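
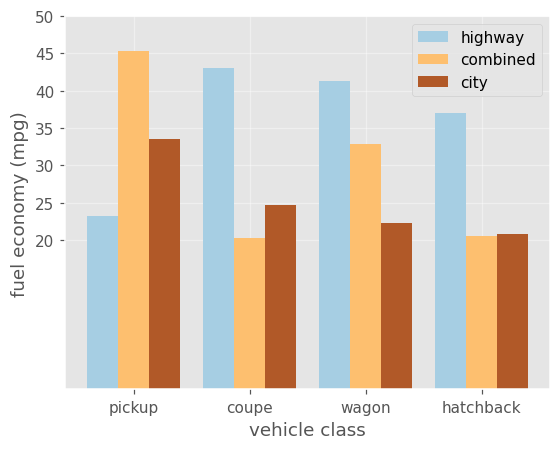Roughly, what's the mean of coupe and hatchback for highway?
≈ 40

(45 + 35) / 2 ≈ 40.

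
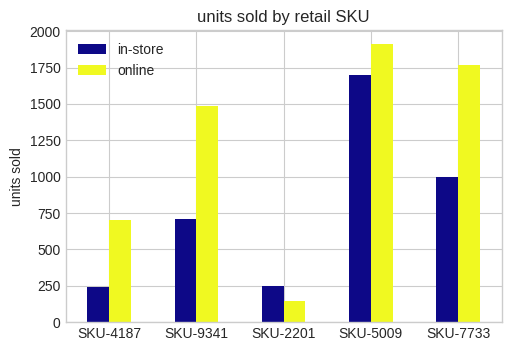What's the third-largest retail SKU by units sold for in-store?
Top 4 for in-store: SKU-5009 ≈ 1600, SKU-7733 ≈ 1000, SKU-9341 ≈ 800, SKU-2201 ≈ 200.

SKU-9341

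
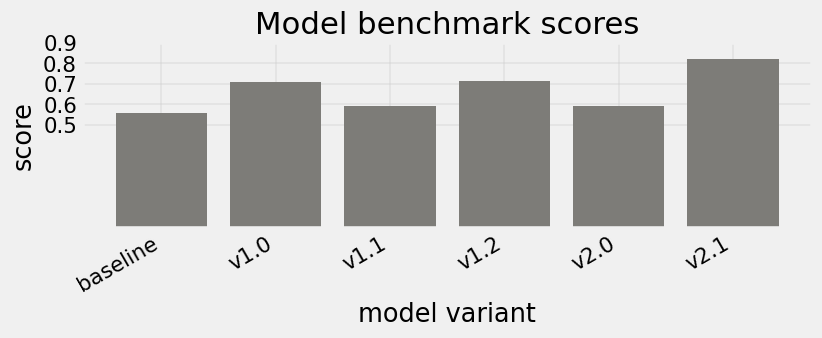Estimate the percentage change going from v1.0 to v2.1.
≈ +14.3%

v1.0 ≈ 0.7, v2.1 ≈ 0.8; (0.8 − 0.7) / 0.7 ≈ +14.3%.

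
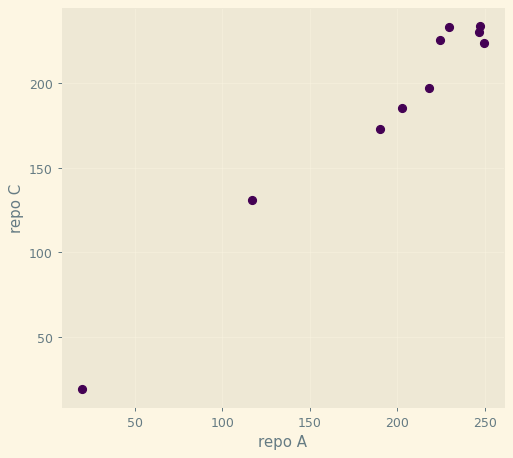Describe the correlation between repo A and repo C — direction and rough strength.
Points are positively correlated; strong (|r| ≈ 1.0).

positive, strong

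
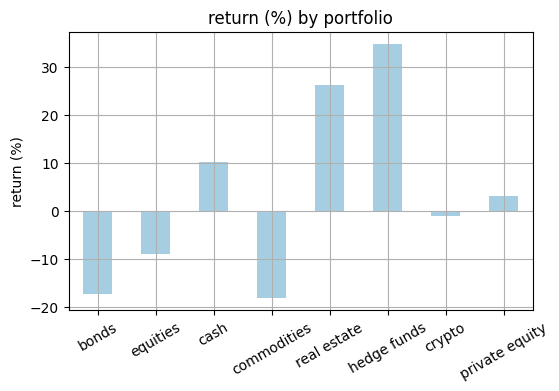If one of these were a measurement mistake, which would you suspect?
hedge funds

hedge funds ≈ 35; the rest sit between ≈ -20 and ≈ 25.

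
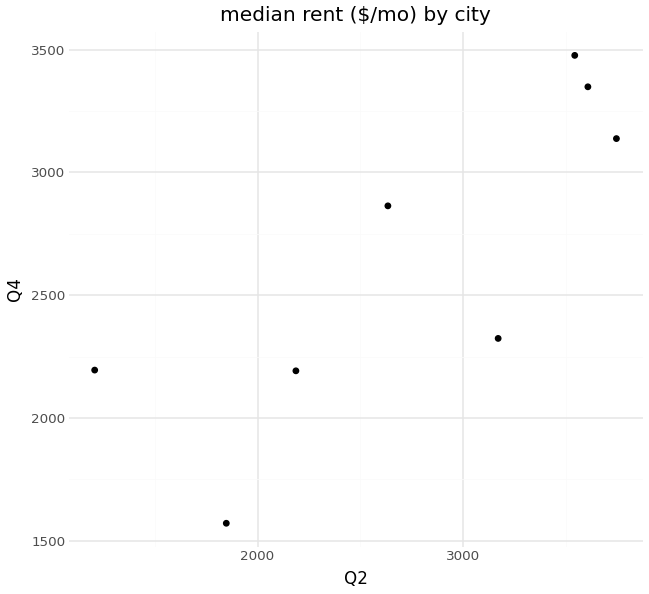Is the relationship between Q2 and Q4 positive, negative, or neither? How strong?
positive, strong

Points are positively correlated; strong (|r| ≈ 0.8).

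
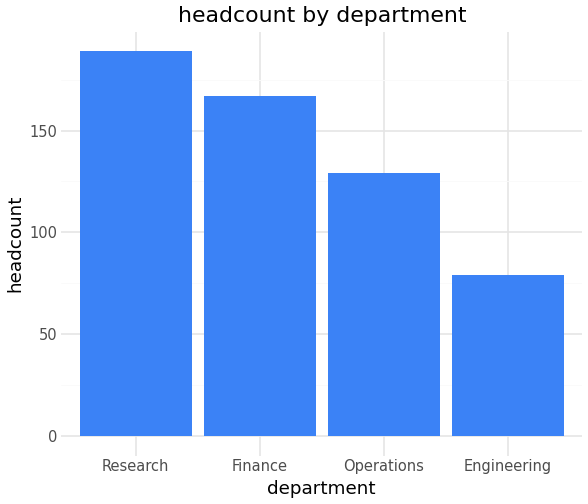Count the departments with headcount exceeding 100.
Above 100: Research, Finance, Operations.

3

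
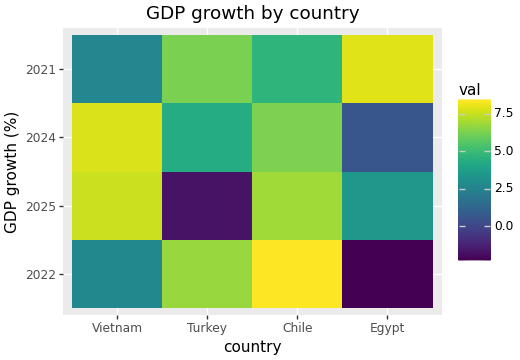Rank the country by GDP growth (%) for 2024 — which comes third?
Turkey

Top 4 for 2024: Vietnam ≈ 8, Chile ≈ 6, Turkey ≈ 4, Egypt ≈ 1.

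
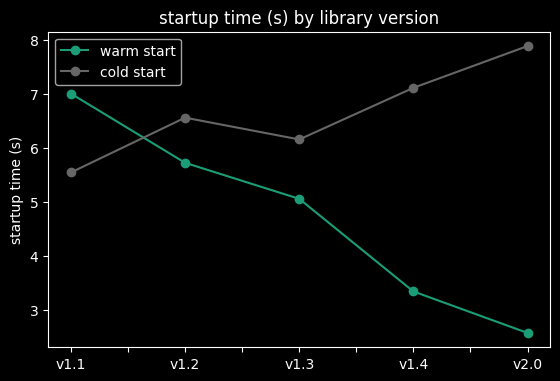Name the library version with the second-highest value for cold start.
v1.4

Top 3 for cold start: v2.0 ≈ 8.0, v1.4 ≈ 7.0, v1.2 ≈ 6.5.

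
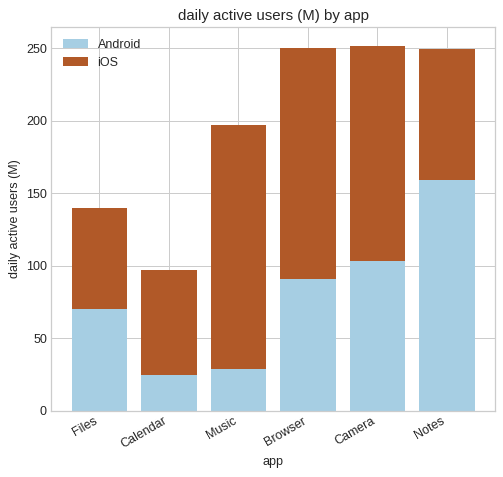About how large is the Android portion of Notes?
Android top ≈ 150, bottom ≈ 0; segment ≈ 150.

≈ 150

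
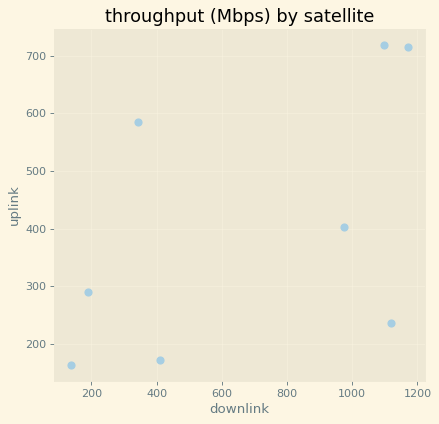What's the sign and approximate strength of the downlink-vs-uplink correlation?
Points are positively correlated; moderate (|r| ≈ 0.5).

positive, moderate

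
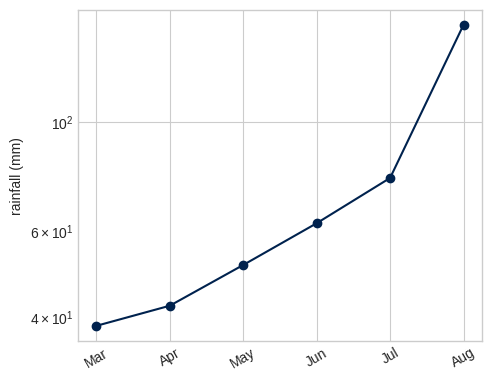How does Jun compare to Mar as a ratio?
≈ 1.5×

Jun ≈ 60, Mar ≈ 40; 60/40 ≈ 1.5.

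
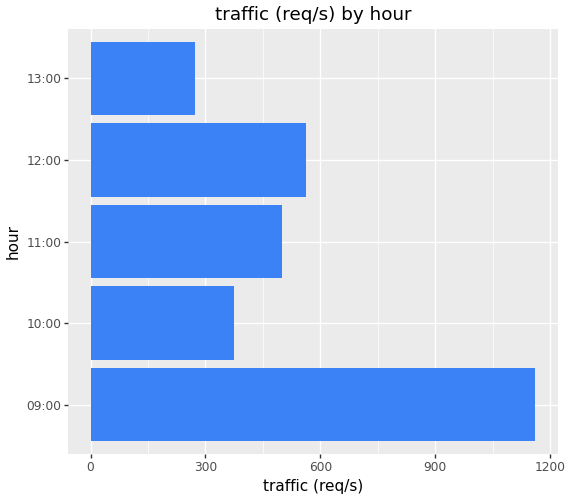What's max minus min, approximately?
≈ 900

Max 09:00 ≈ 1200, min 13:00 ≈ 300; range ≈ 900.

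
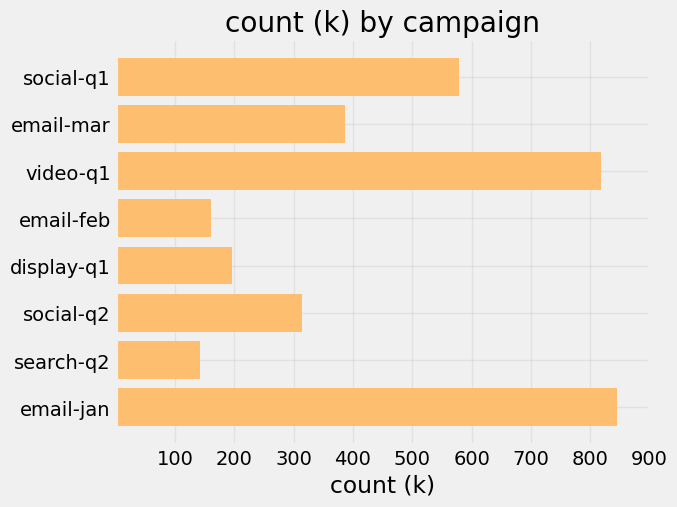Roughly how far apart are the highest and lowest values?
Max email-jan ≈ 800, min search-q2 ≈ 100; range ≈ 700.

≈ 700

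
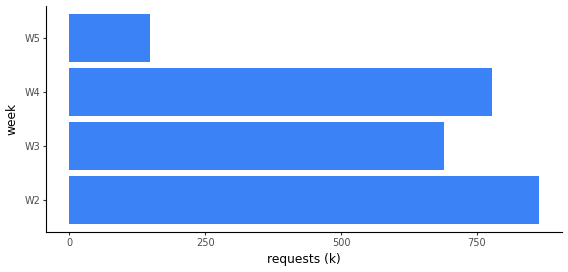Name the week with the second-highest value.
W4

Top 3: W2 ≈ 900, W4 ≈ 800, W3 ≈ 700.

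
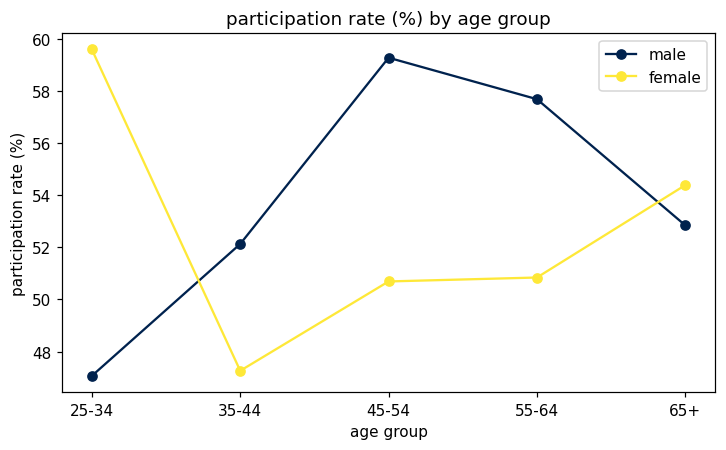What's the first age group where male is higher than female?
35-44

25-34: male ≈ 48 vs female ≈ 60 (not yet); 35-44: male ≈ 52 vs female ≈ 48 (first crossover).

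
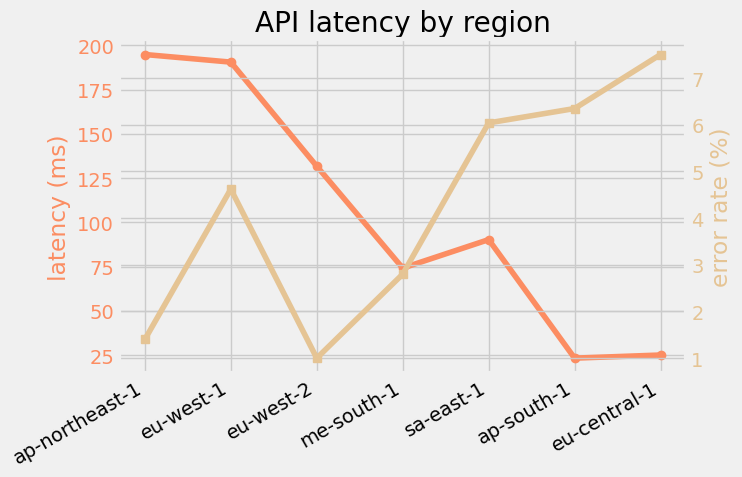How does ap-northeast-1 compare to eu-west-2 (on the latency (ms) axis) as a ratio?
≈ 1.43×

ap-northeast-1 ≈ 200, eu-west-2 ≈ 140; 200/140 ≈ 1.43.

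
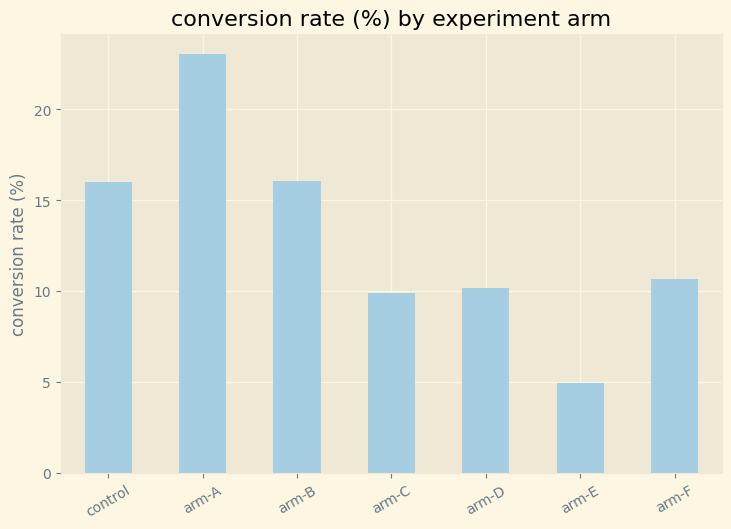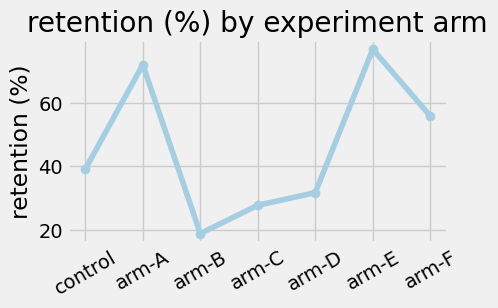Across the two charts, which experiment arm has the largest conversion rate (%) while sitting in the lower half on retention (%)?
Chart 2 median retention (%) ≈ 40; below-median experiment arms: arm-B, arm-C, arm-D. Among those, arm-B has the highest conversion rate (%) (≈ 15).

arm-B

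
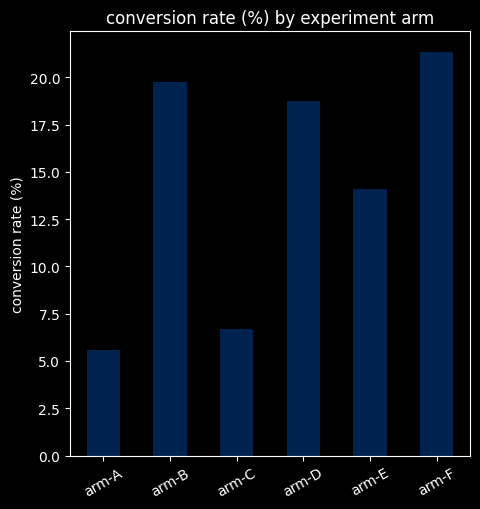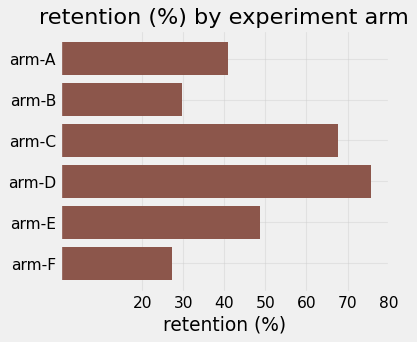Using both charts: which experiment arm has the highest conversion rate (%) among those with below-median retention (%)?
arm-F

Chart 2 median retention (%) ≈ 40; below-median experiment arms: arm-A, arm-B, arm-F. Among those, arm-F has the highest conversion rate (%) (≈ 22).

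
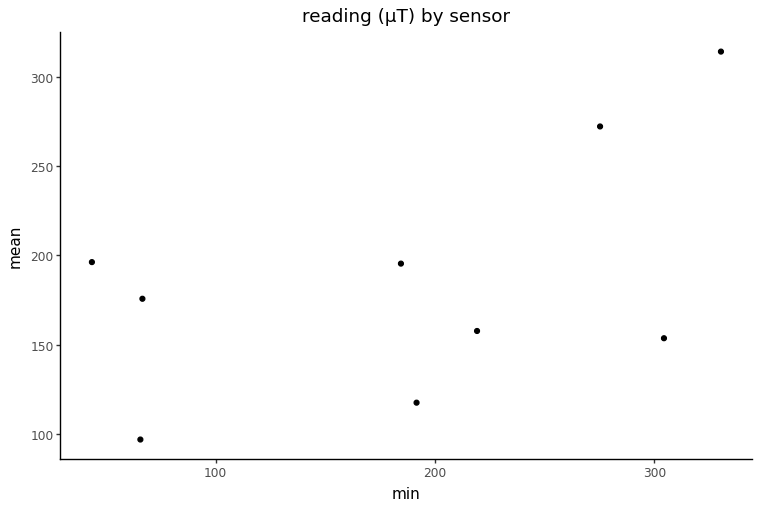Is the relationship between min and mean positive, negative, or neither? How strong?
Points are positively correlated; moderate (|r| ≈ 0.5).

positive, moderate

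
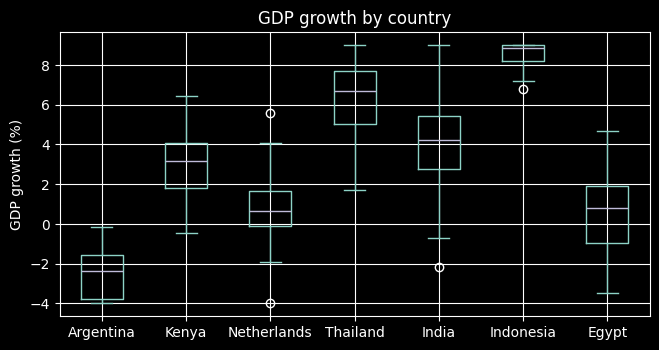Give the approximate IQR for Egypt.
≈ 3

Q3 ≈ 2, Q1 ≈ -1; IQR ≈ 3.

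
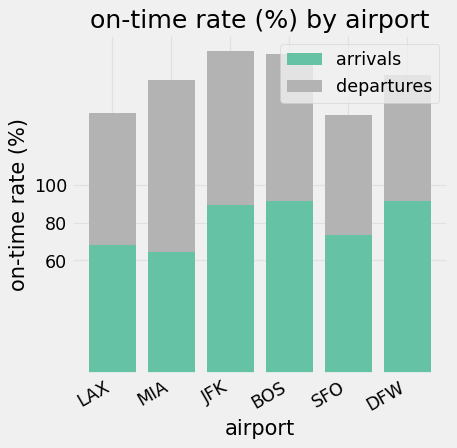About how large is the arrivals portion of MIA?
arrivals top ≈ 60, bottom ≈ 0; segment ≈ 60.

≈ 60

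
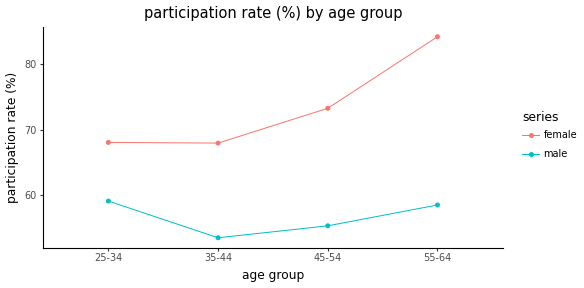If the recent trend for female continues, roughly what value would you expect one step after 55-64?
≈ 92.5

Last three: 70, 75, 85 → slope ≈ 7.5/step → next ≈ 92.5.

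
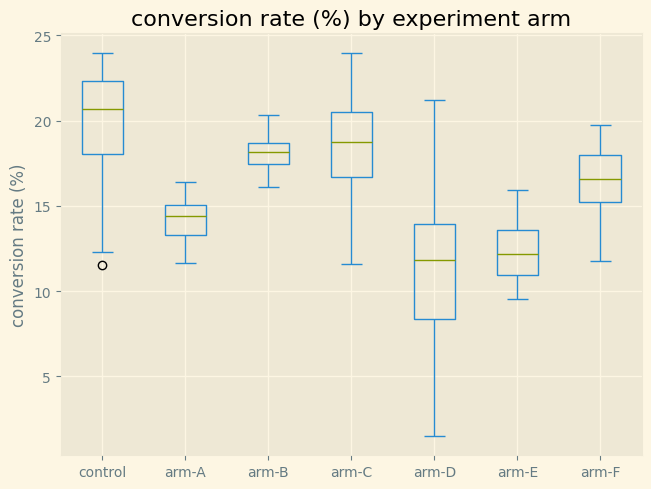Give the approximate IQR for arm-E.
Q3 ≈ 14, Q1 ≈ 11; IQR ≈ 3.

≈ 3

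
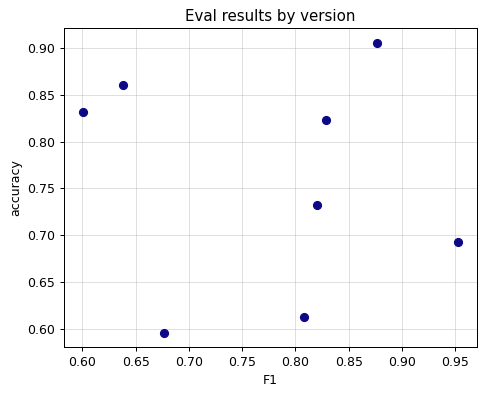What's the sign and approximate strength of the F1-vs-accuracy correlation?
no clear correlation

Points are roughly uncorrelated; weak (|r| ≈ 0.1).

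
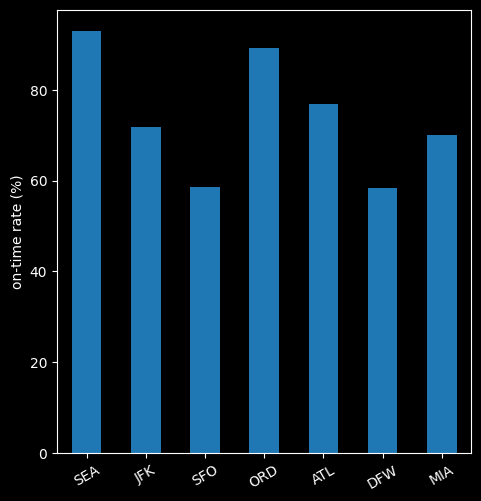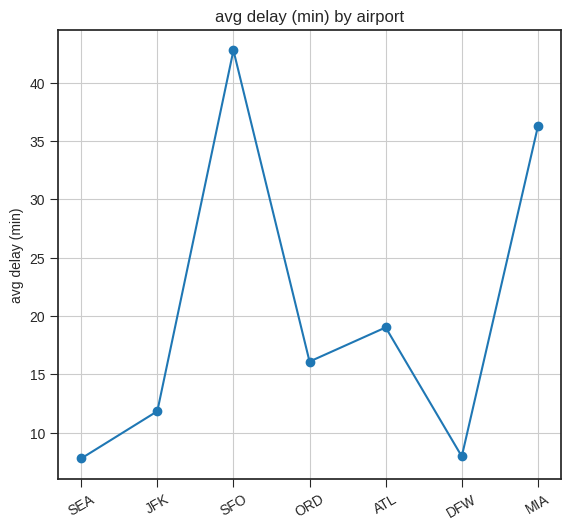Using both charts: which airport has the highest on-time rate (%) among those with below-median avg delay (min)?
SEA

Chart 2 median avg delay (min) ≈ 15; below-median airports: SEA, JFK, DFW. Among those, SEA has the highest on-time rate (%) (≈ 90).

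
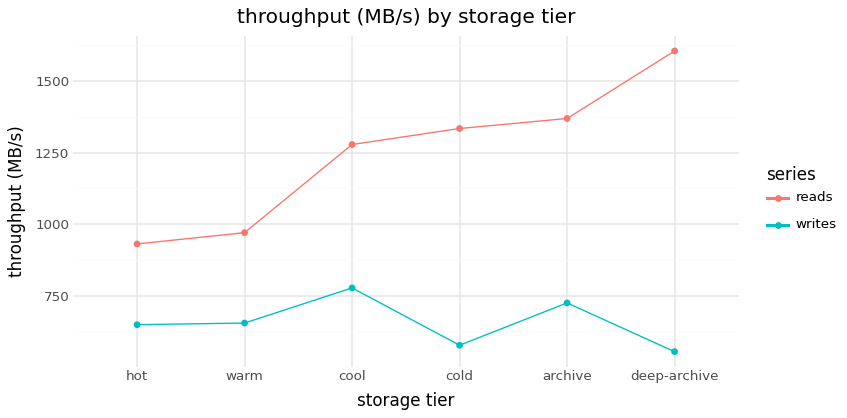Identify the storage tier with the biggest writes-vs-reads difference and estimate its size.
deep-archive: writes ≈ 600, reads ≈ 1600 → gap ≈ 1000. Next-largest (cold) is only ≈ 700.

deep-archive, ≈ 1000 MB/s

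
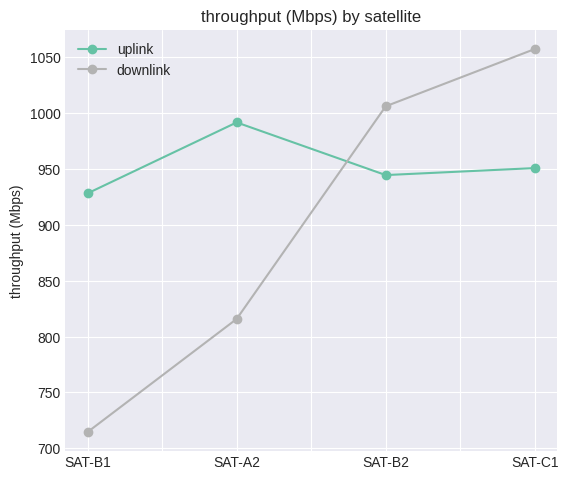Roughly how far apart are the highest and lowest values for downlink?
≈ 350

Max SAT-C1 ≈ 1050, min SAT-B1 ≈ 700; range ≈ 350.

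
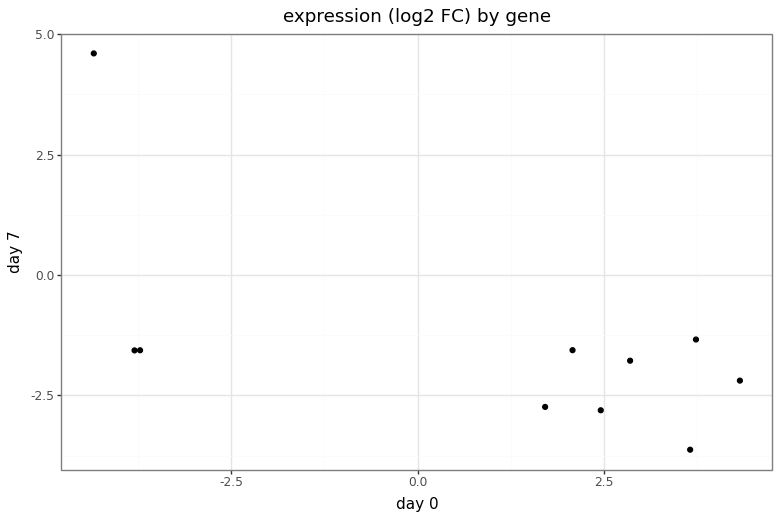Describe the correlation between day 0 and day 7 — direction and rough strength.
negative, moderate

Points are negatively correlated; moderate (|r| ≈ 0.6).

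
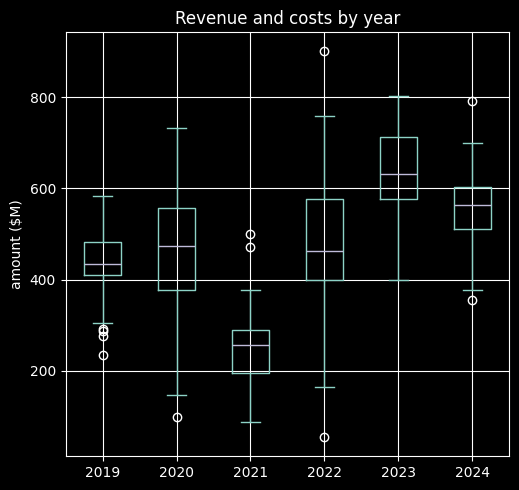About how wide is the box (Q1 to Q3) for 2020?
≈ 150

Q3 ≈ 550, Q1 ≈ 400; IQR ≈ 150.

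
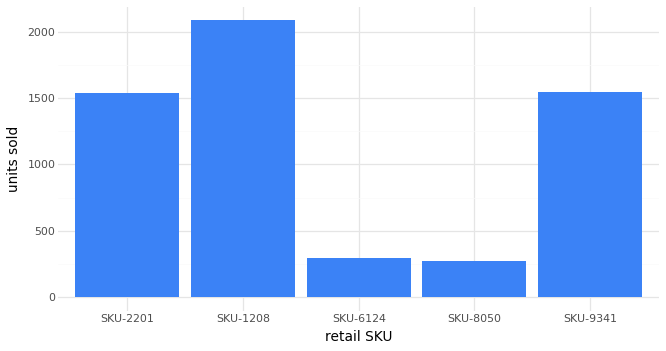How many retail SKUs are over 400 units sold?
Above 400: SKU-2201, SKU-1208, SKU-9341.

3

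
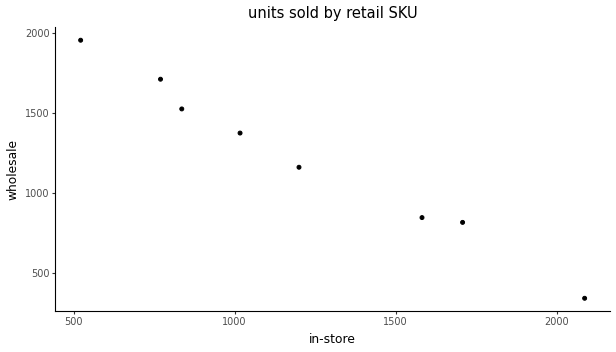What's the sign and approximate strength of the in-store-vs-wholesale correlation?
Points are negatively correlated; strong (|r| ≈ 1.0).

negative, strong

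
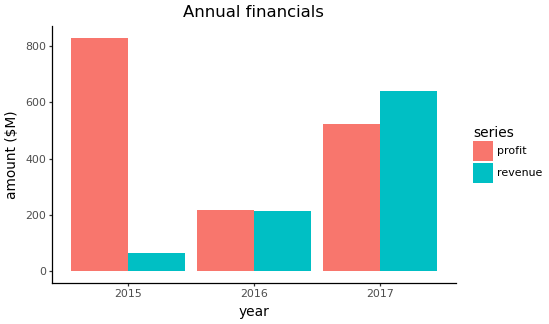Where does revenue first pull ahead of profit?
2017

2016: revenue ≈ 200 vs profit ≈ 200 (not yet); 2017: revenue ≈ 600 vs profit ≈ 500 (first crossover).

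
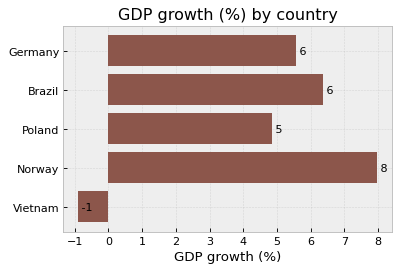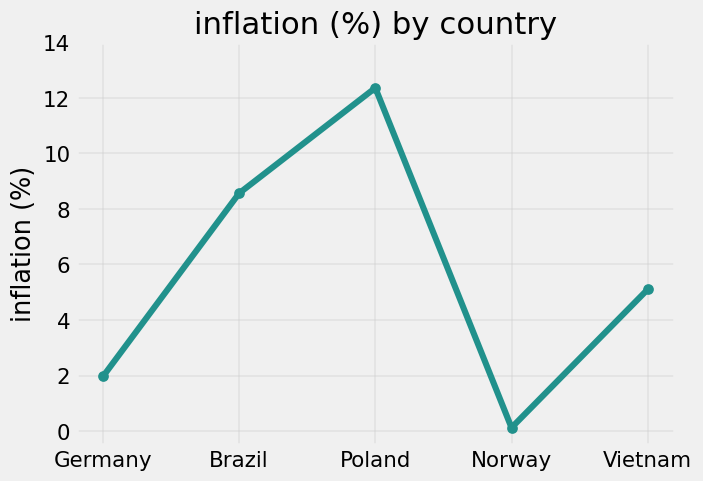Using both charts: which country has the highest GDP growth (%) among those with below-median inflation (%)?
Norway

Chart 2 median inflation (%) ≈ 6; below-median countries: Germany, Norway. Among those, Norway has the highest GDP growth (%) (≈ 8).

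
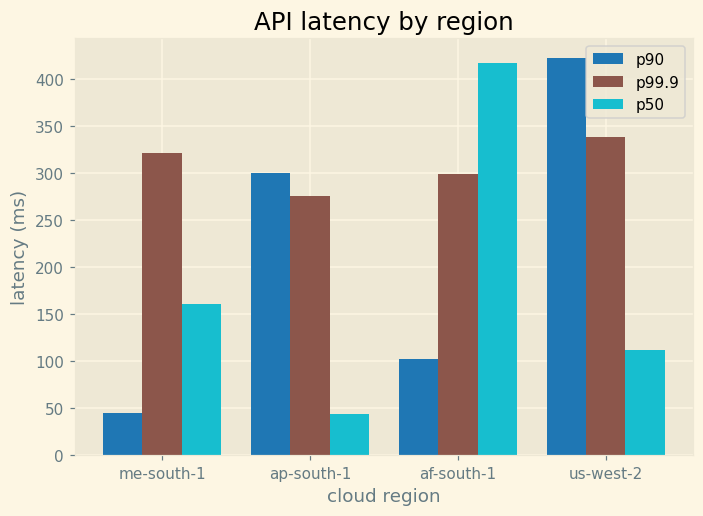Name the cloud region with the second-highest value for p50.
Top 3 for p50: af-south-1 ≈ 400, me-south-1 ≈ 150, us-west-2 ≈ 100.

me-south-1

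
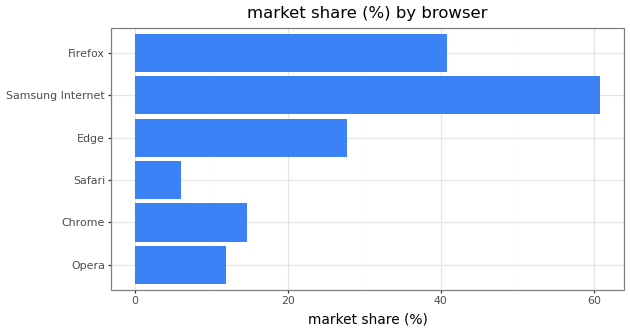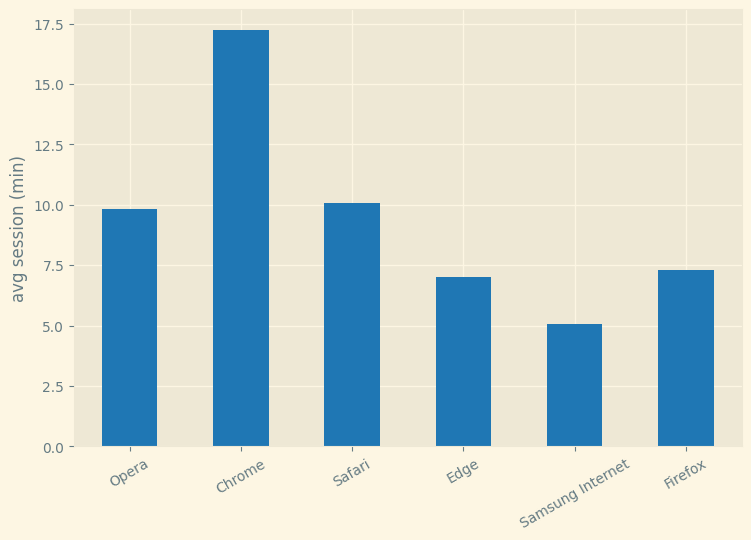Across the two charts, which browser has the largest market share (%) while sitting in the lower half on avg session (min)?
Chart 2 median avg session (min) ≈ 8; below-median browsers: Edge, Samsung Internet, Firefox. Among those, Samsung Internet has the highest market share (%) (≈ 60).

Samsung Internet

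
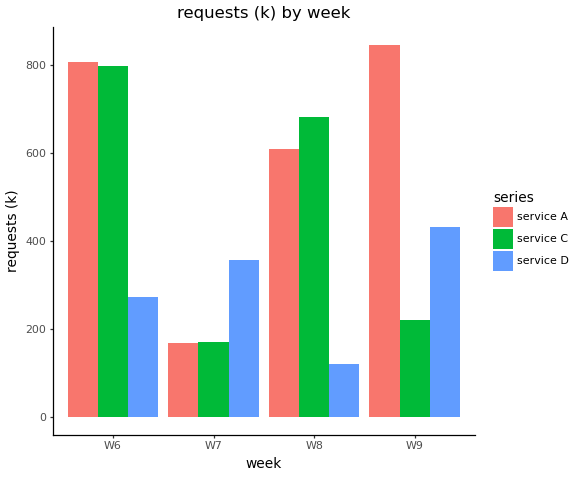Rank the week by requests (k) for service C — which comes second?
Top 3 for service C: W6 ≈ 800, W8 ≈ 700, W9 ≈ 200.

W8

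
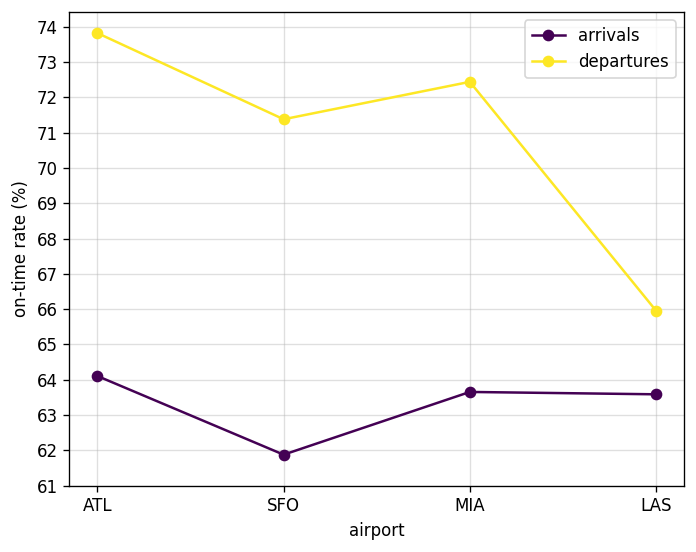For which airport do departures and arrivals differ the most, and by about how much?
ATL, ≈ 10 %

ATL: departures ≈ 74, arrivals ≈ 64 → gap ≈ 10. Next-largest (SFO) is only ≈ 9.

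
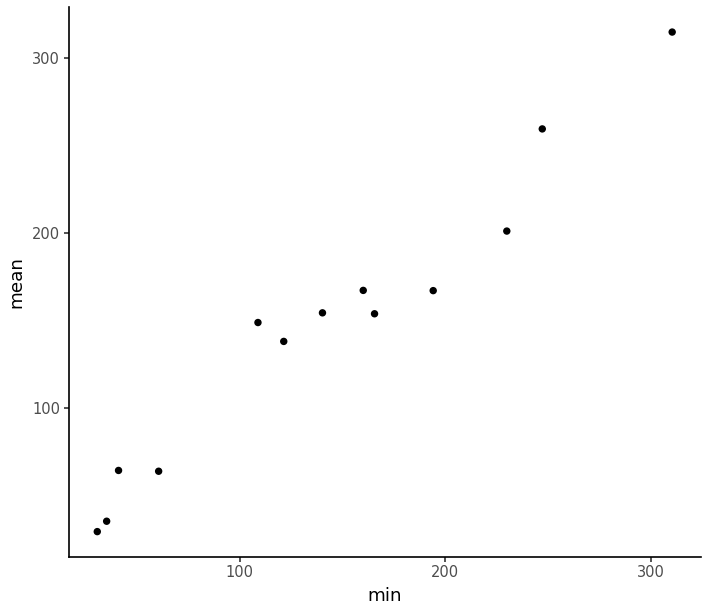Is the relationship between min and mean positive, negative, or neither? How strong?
Points are positively correlated; strong (|r| ≈ 1.0).

positive, strong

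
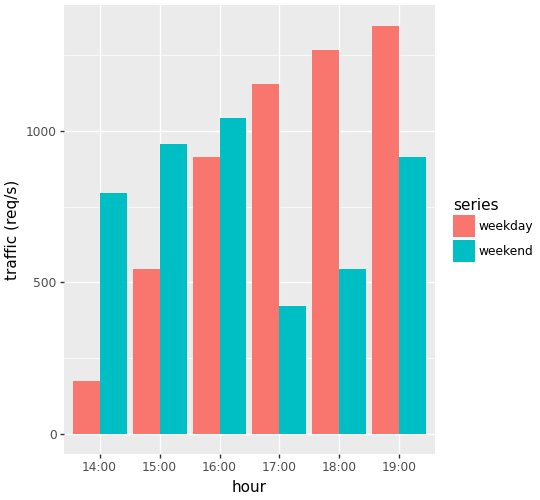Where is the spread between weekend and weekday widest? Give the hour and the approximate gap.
17:00: weekend ≈ 400, weekday ≈ 1200 → gap ≈ 800. Next-largest (18:00) is only ≈ 600.

17:00, ≈ 800 req/s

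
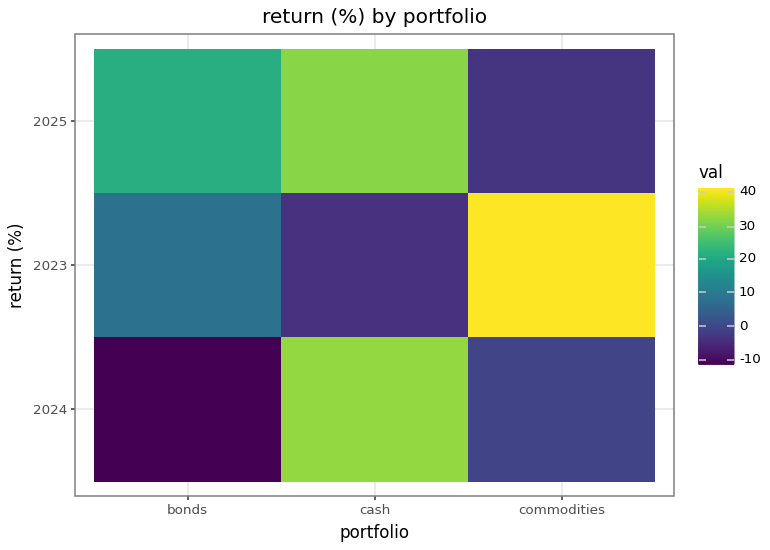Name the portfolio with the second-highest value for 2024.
commodities

Top 3 for 2024: cash ≈ 35, commodities ≈ 0, bonds ≈ -10.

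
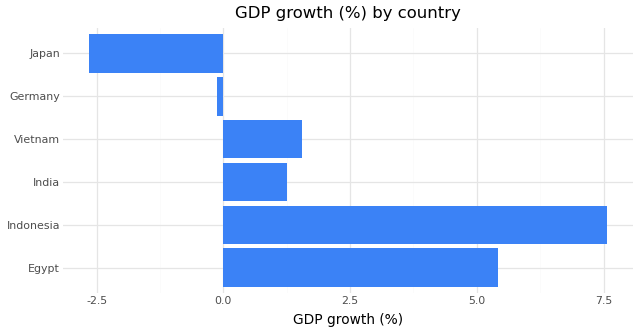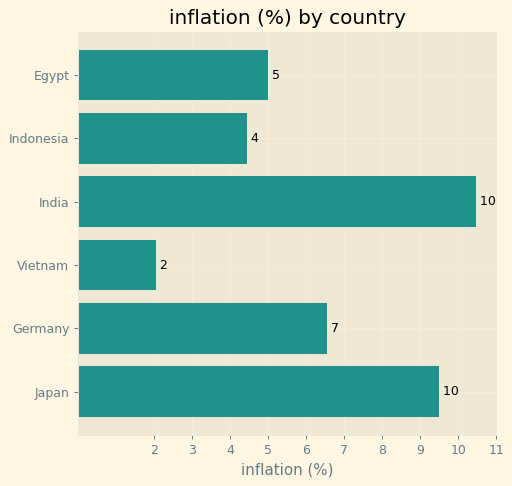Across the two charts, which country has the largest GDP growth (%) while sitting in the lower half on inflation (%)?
Indonesia

Chart 2 median inflation (%) ≈ 6; below-median countries: Egypt, Indonesia, Vietnam. Among those, Indonesia has the highest GDP growth (%) (≈ 8).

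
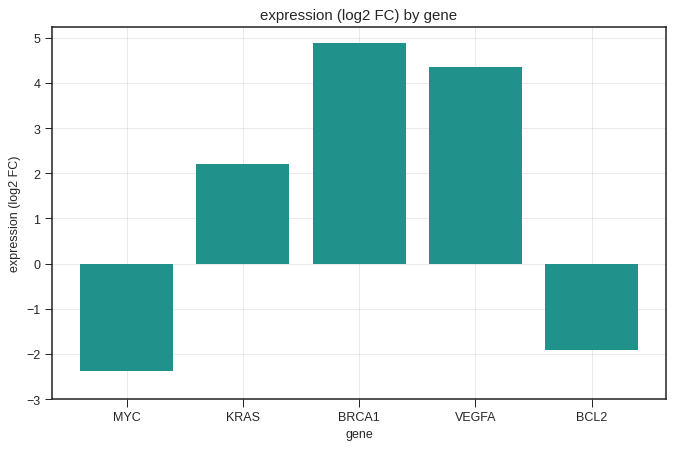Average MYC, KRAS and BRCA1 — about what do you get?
≈ 2

(-2 + 2 + 5) / 3 ≈ 2.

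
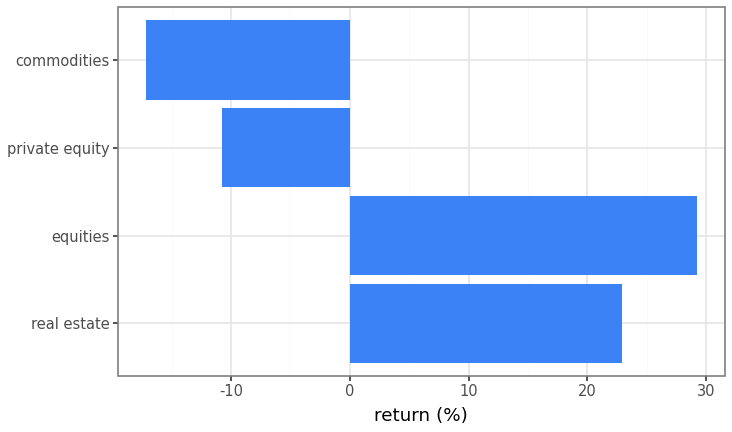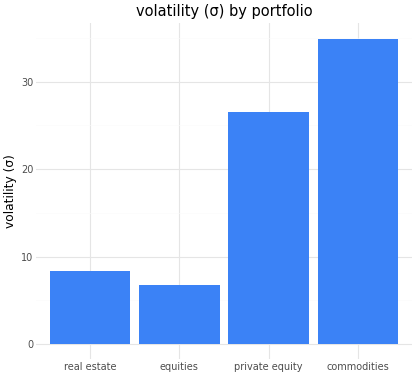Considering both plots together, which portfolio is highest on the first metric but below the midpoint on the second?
equities

Chart 2 median volatility (σ) ≈ 15; below-median portfolios: real estate, equities. Among those, equities has the highest return (%) (≈ 30).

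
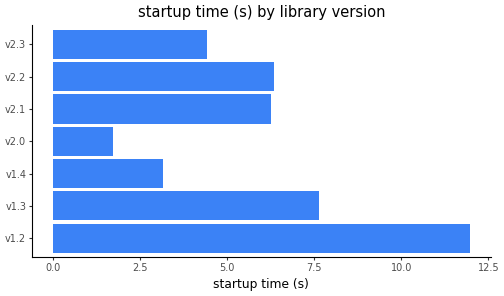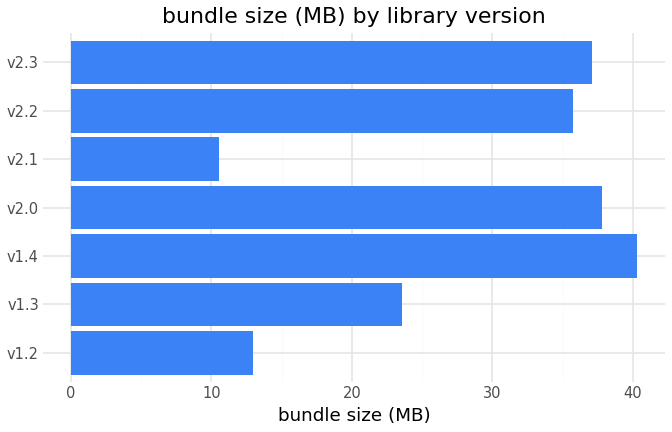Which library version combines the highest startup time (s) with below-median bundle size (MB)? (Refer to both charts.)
v1.2

Chart 2 median bundle size (MB) ≈ 35; below-median library versions: v1.2, v1.3, v2.1. Among those, v1.2 has the highest startup time (s) (≈ 12).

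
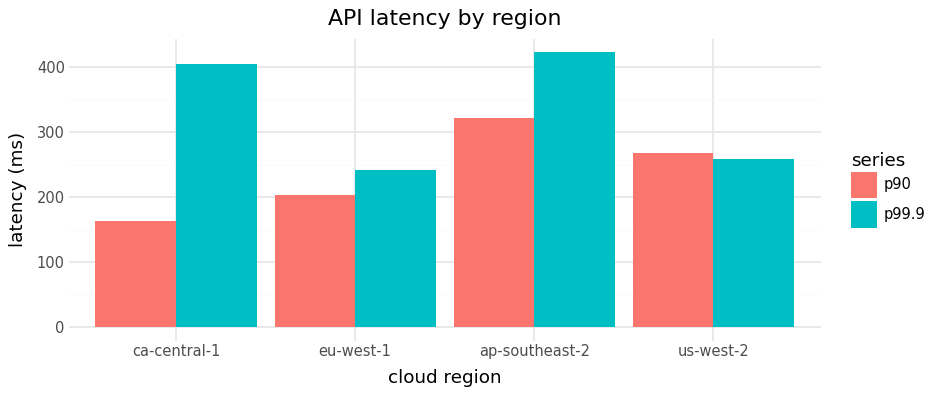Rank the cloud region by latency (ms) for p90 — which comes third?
eu-west-1

Top 4 for p90: ap-southeast-2 ≈ 300, us-west-2 ≈ 250, eu-west-1 ≈ 200, ca-central-1 ≈ 150.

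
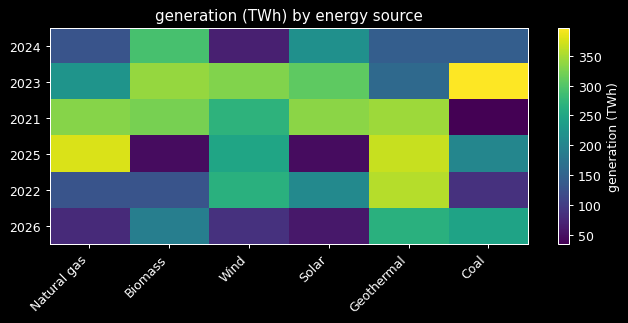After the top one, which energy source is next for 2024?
Solar

Top 3 for 2024: Biomass ≈ 300, Solar ≈ 200, Geothermal ≈ 150.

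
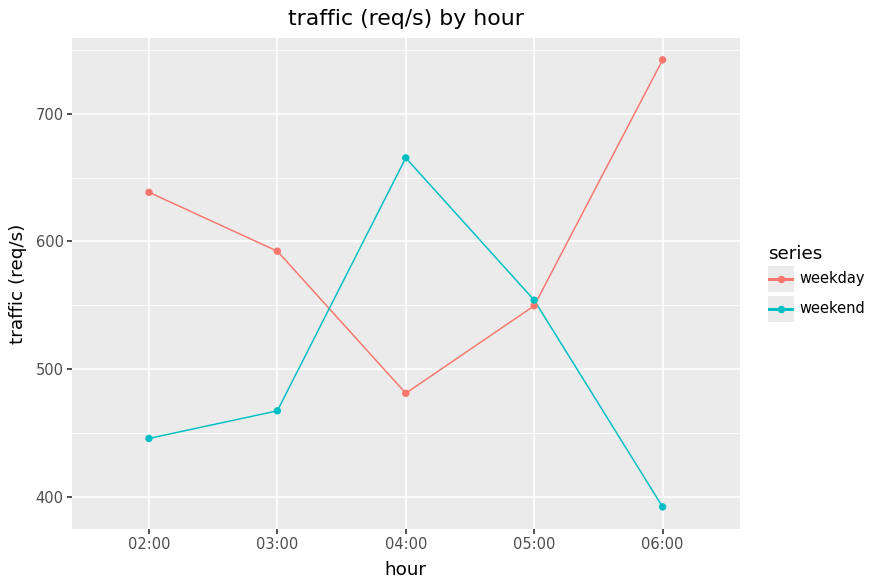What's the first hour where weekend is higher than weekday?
04:00

03:00: weekend ≈ 450 vs weekday ≈ 600 (not yet); 04:00: weekend ≈ 650 vs weekday ≈ 500 (first crossover).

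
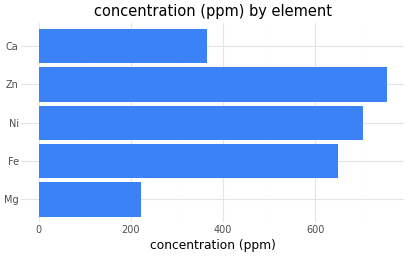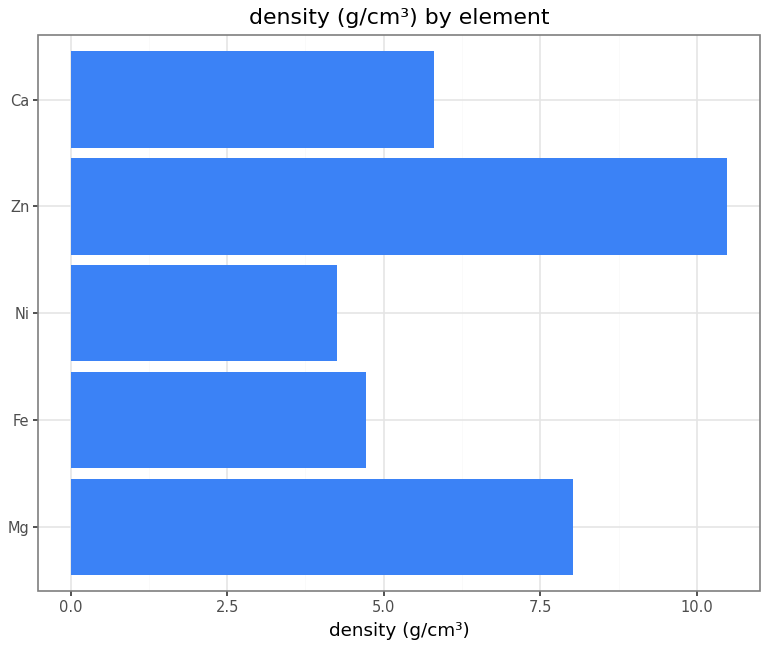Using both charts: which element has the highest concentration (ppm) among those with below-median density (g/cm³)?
Chart 2 median density (g/cm³) ≈ 6; below-median elements: Fe, Ni. Among those, Ni has the highest concentration (ppm) (≈ 700).

Ni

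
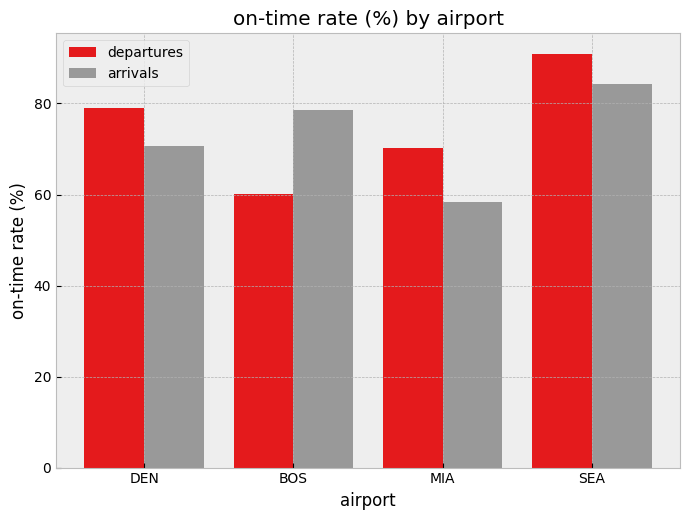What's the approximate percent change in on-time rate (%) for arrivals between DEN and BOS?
≈ +14.3%

DEN ≈ 70, BOS ≈ 80; (80 − 70) / 70 ≈ +14.3%.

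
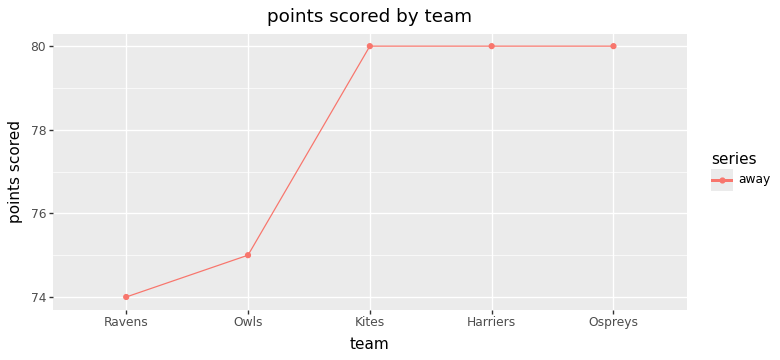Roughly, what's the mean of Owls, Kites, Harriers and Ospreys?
≈ 78.75

(75.0 + 80.0 + 80.0 + 80.0) / 4 ≈ 78.75.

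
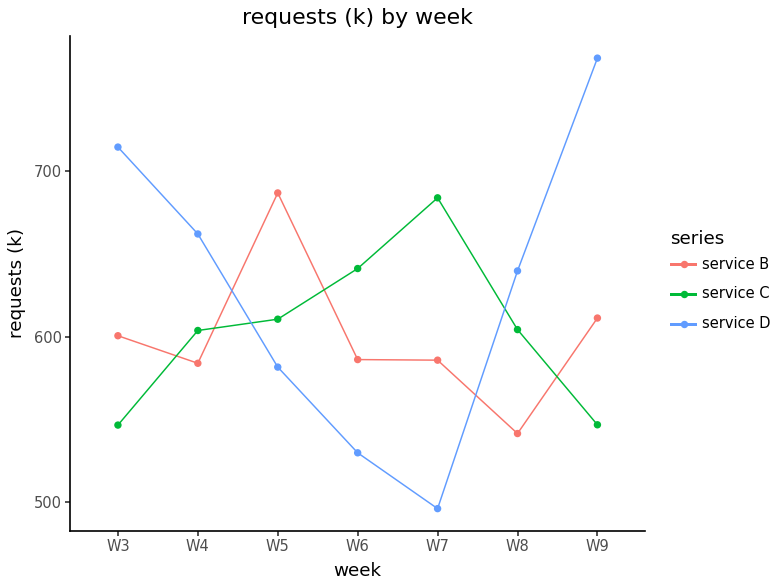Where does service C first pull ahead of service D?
W4: service C ≈ 600 vs service D ≈ 650 (not yet); W5: service C ≈ 600 vs service D ≈ 575 (first crossover).

W5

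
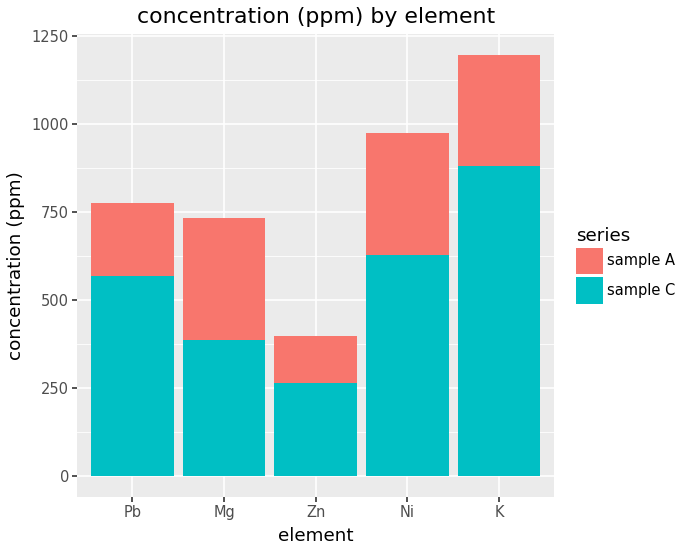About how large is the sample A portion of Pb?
≈ 200

sample A top ≈ 800, bottom ≈ 600; segment ≈ 200.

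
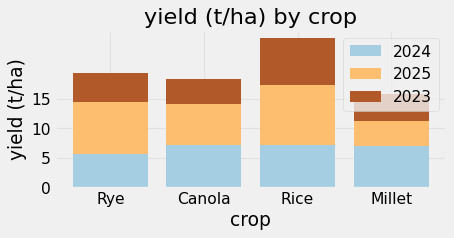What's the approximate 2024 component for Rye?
≈ 5

2024 top ≈ 5, bottom ≈ 0; segment ≈ 5.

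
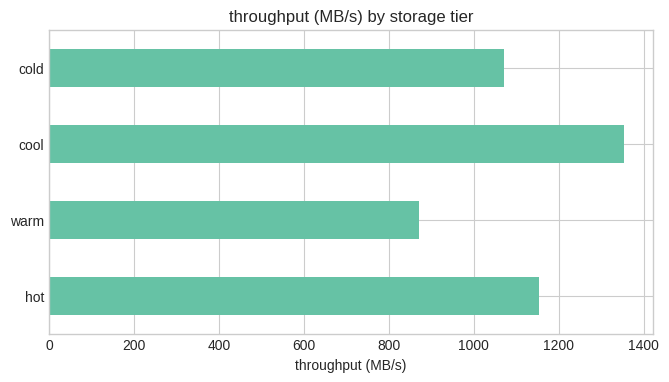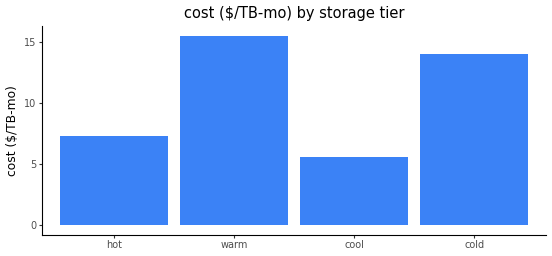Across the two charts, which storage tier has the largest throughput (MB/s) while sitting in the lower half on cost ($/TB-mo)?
cool

Chart 2 median cost ($/TB-mo) ≈ 10; below-median storage tiers: hot, cool. Among those, cool has the highest throughput (MB/s) (≈ 1400).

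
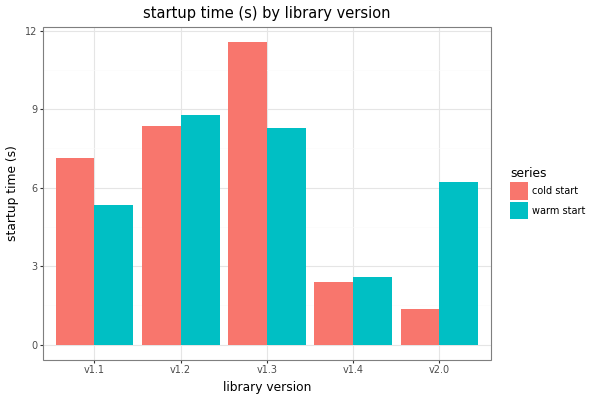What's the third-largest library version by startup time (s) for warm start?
v2.0

Top 4 for warm start: v1.2 ≈ 9, v1.3 ≈ 8, v2.0 ≈ 6, v1.1 ≈ 5.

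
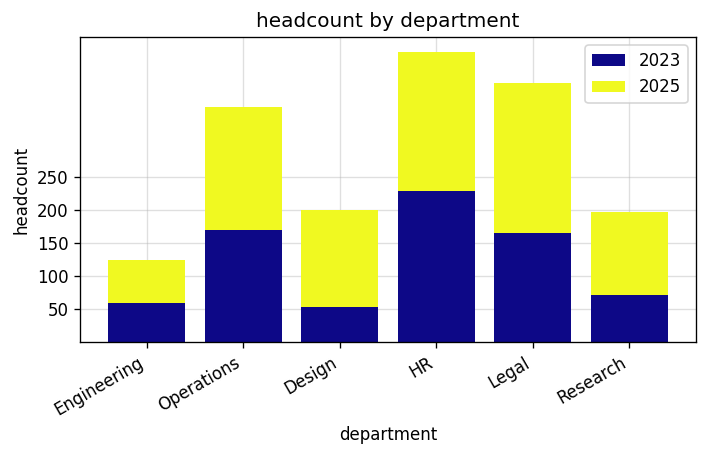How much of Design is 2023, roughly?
≈ 50

2023 top ≈ 50, bottom ≈ 0; segment ≈ 50.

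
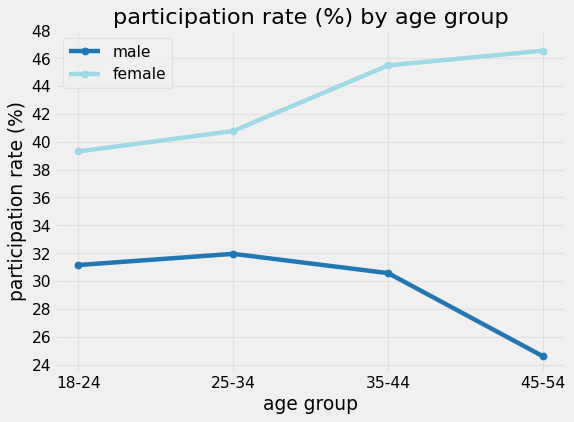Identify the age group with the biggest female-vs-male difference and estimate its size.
45-54: female ≈ 46, male ≈ 24 → gap ≈ 22. Next-largest (35-44) is only ≈ 16.

45-54, ≈ 22 %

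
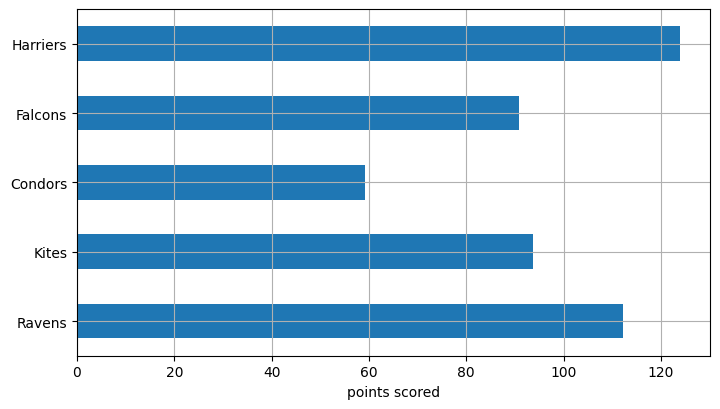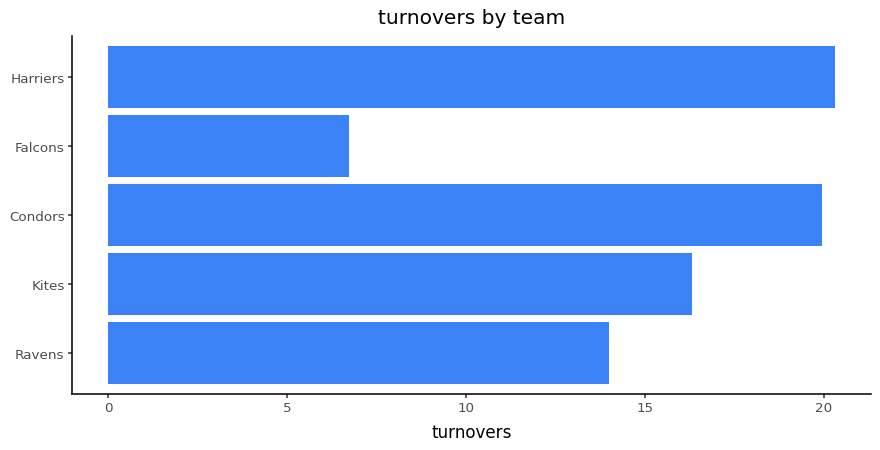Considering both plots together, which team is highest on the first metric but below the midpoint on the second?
Ravens

Chart 2 median turnovers ≈ 16; below-median teams: Ravens, Falcons. Among those, Ravens has the highest points scored (≈ 120).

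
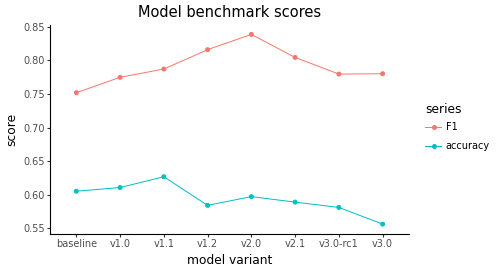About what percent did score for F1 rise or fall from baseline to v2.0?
≈ +13.3%

baseline ≈ 0.75, v2.0 ≈ 0.85; (0.85 − 0.75) / 0.75 ≈ +13.3%.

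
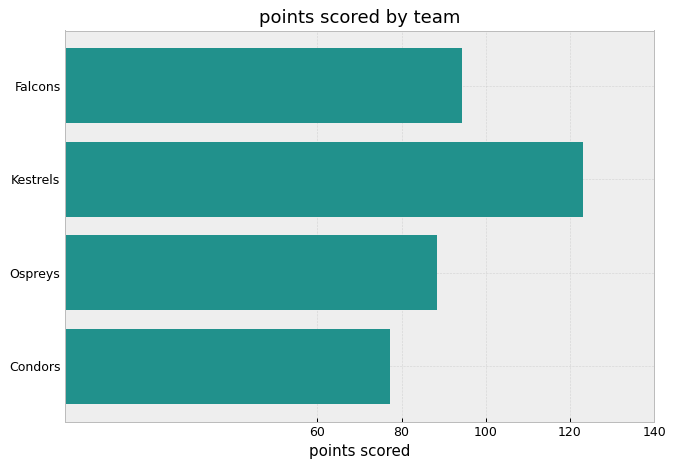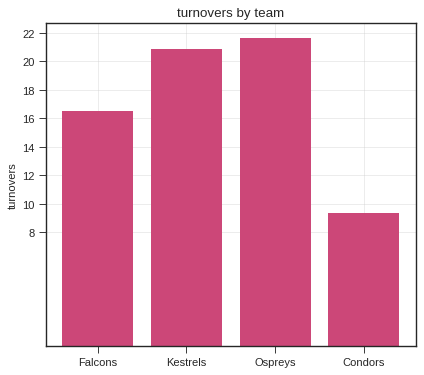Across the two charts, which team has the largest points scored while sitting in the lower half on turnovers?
Chart 2 median turnovers ≈ 18; below-median teams: Falcons, Condors. Among those, Falcons has the highest points scored (≈ 100).

Falcons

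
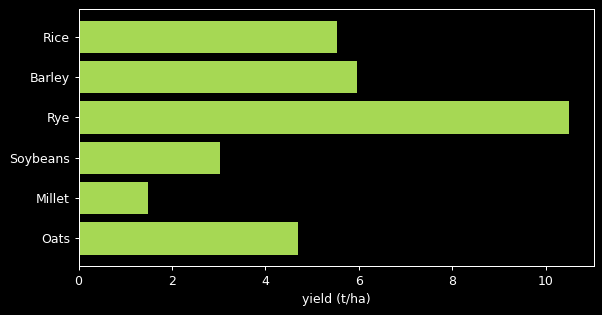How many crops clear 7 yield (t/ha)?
1

Above 7: Rye.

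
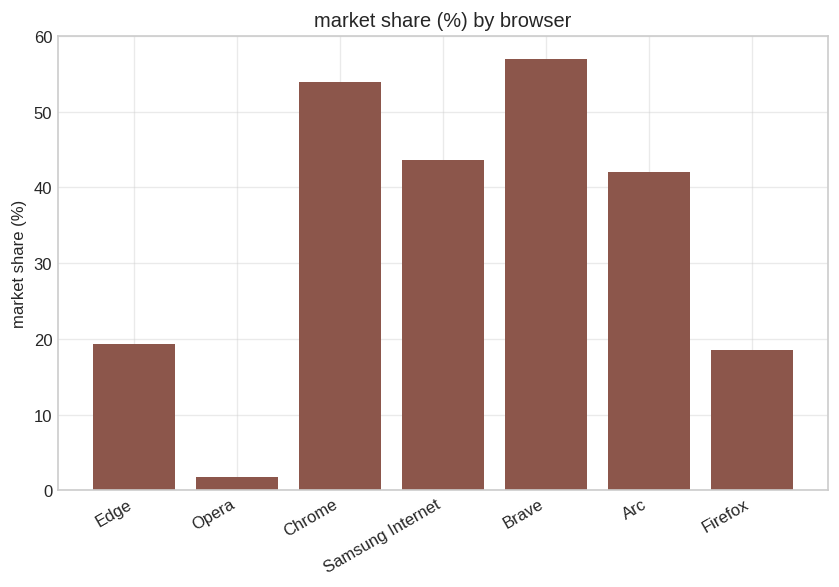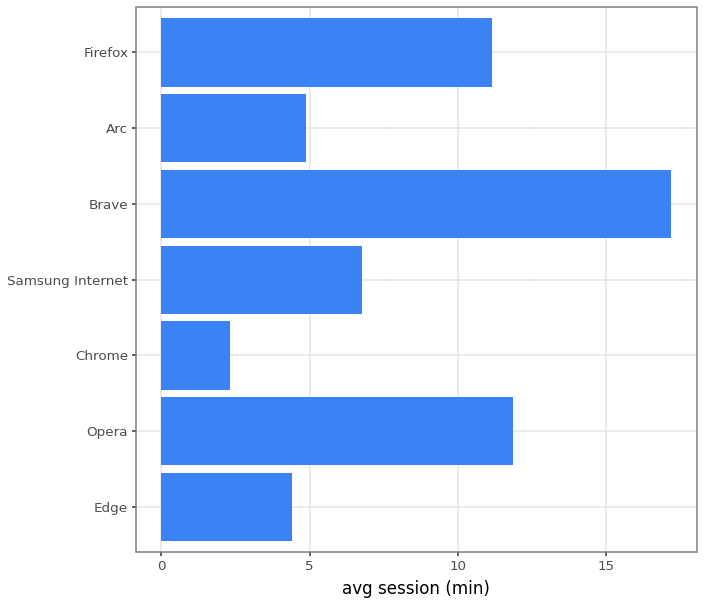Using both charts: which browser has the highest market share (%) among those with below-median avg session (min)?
Chart 2 median avg session (min) ≈ 6; below-median browsers: Edge, Chrome, Arc. Among those, Chrome has the highest market share (%) (≈ 50).

Chrome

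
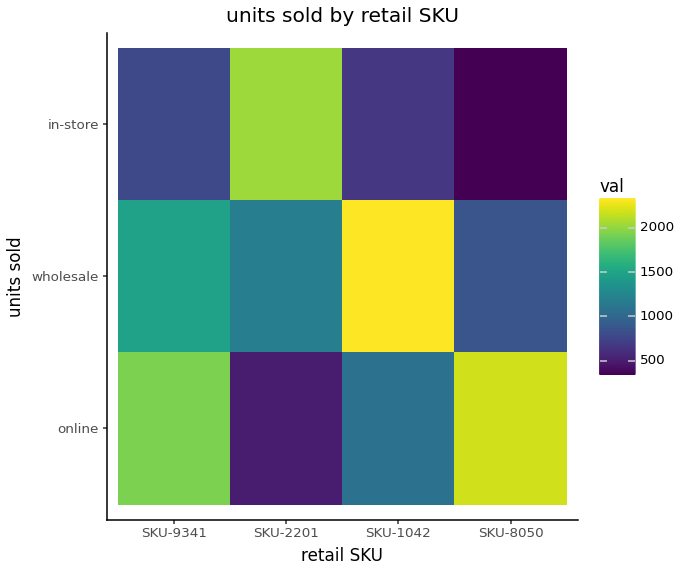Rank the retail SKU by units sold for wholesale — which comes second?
SKU-9341

Top 3 for wholesale: SKU-1042 ≈ 2400, SKU-9341 ≈ 1400, SKU-2201 ≈ 1200.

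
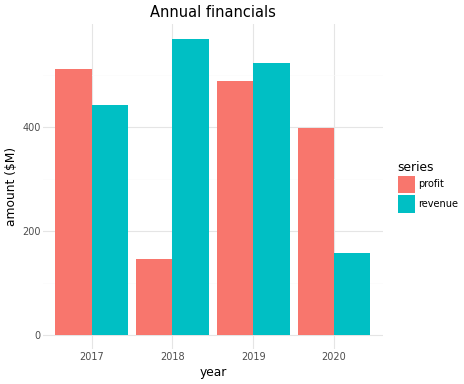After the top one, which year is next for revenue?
Top 3 for revenue: 2018 ≈ 550, 2019 ≈ 500, 2017 ≈ 450.

2019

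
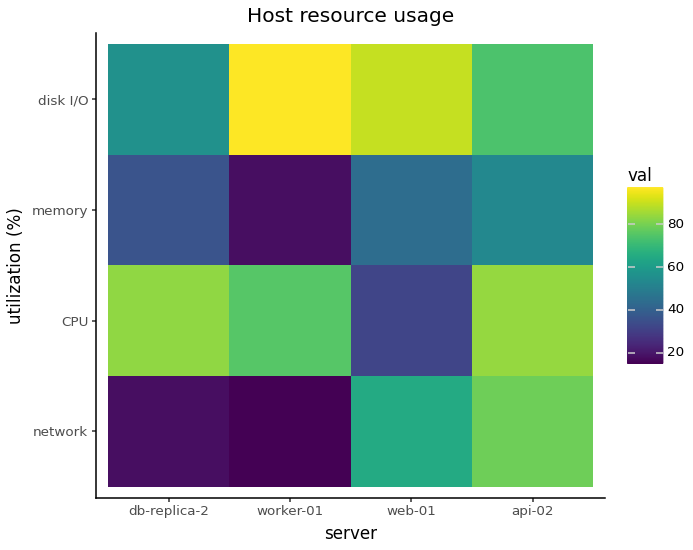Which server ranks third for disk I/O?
Top 4 for disk I/O: worker-01 ≈ 100, web-01 ≈ 90, api-02 ≈ 70, db-replica-2 ≈ 60.

api-02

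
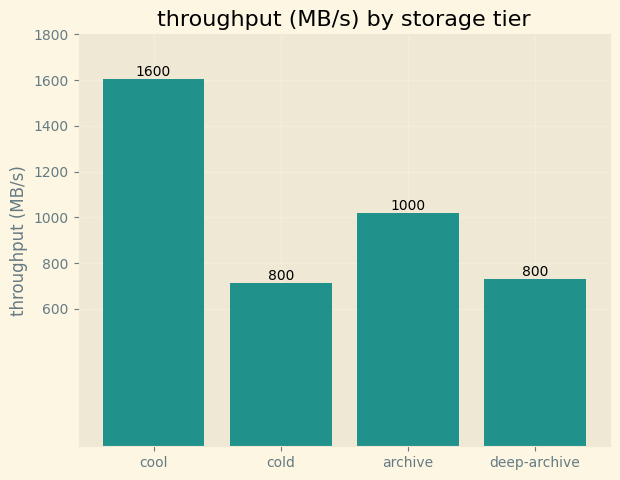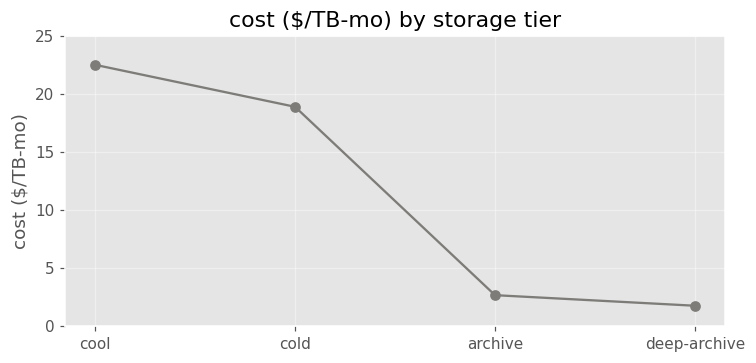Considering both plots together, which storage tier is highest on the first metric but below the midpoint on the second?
archive

Chart 2 median cost ($/TB-mo) ≈ 10; below-median storage tiers: archive, deep-archive. Among those, archive has the highest throughput (MB/s) (≈ 1000).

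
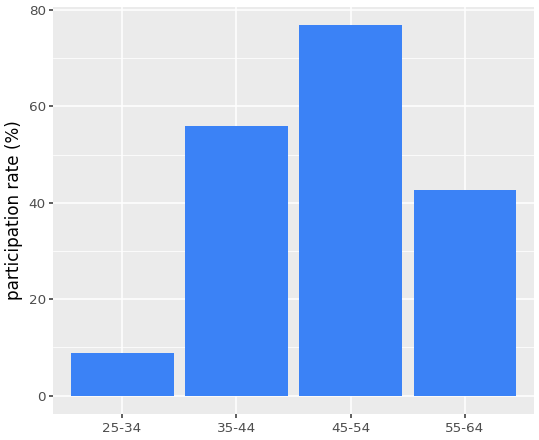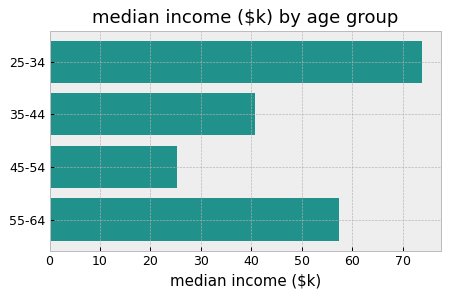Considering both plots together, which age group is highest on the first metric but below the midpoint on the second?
45-54

Chart 2 median median income ($k) ≈ 50; below-median age groups: 35-44, 45-54. Among those, 45-54 has the highest participation rate (%) (≈ 80).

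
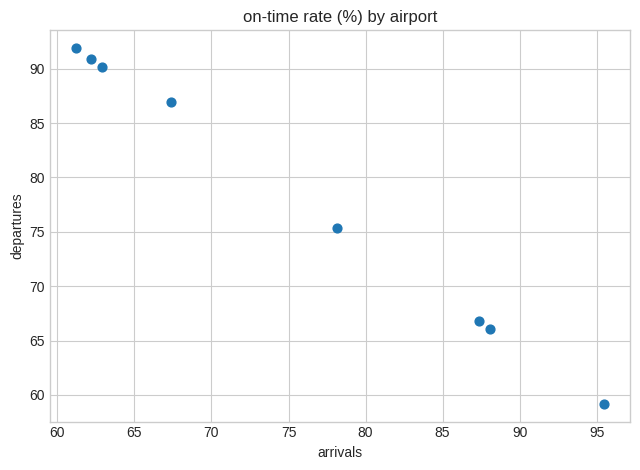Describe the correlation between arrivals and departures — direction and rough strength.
negative, strong

Points are negatively correlated; strong (|r| ≈ 1.0).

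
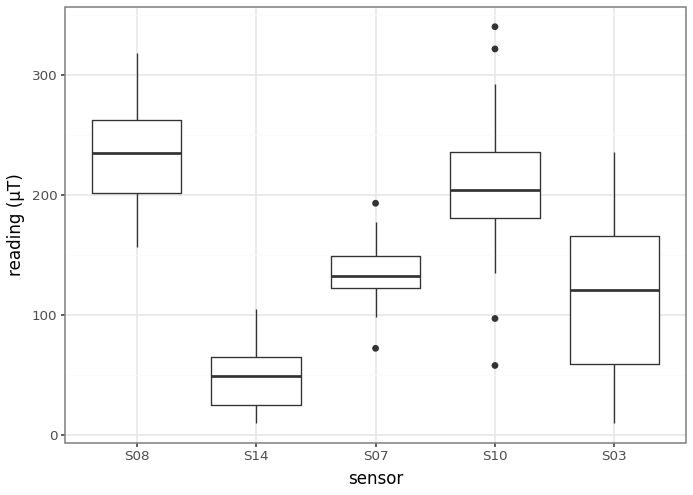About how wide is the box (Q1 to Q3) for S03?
Q3 ≈ 160, Q1 ≈ 60; IQR ≈ 100.

≈ 100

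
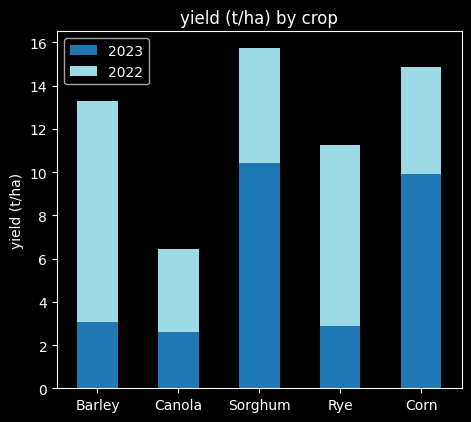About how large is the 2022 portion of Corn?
2022 top ≈ 14, bottom ≈ 10; segment ≈ 4.

≈ 4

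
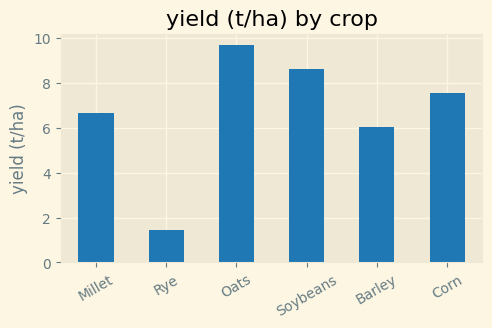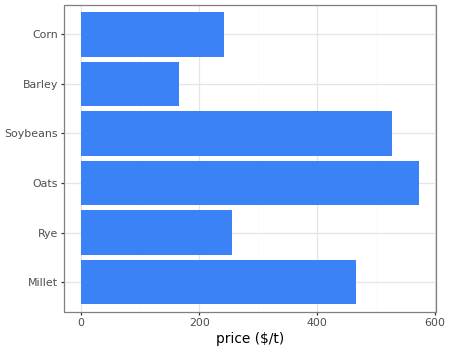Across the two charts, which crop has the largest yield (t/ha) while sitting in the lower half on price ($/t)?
Chart 2 median price ($/t) ≈ 400; below-median crops: Rye, Barley, Corn. Among those, Corn has the highest yield (t/ha) (≈ 8).

Corn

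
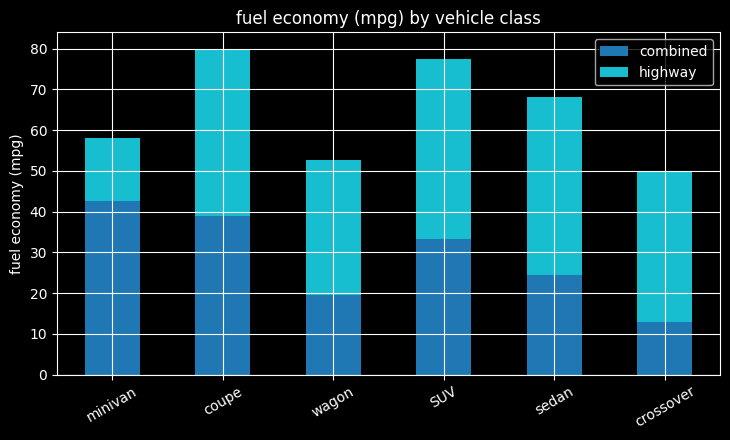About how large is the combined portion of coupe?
combined top ≈ 40, bottom ≈ 0; segment ≈ 40.

≈ 40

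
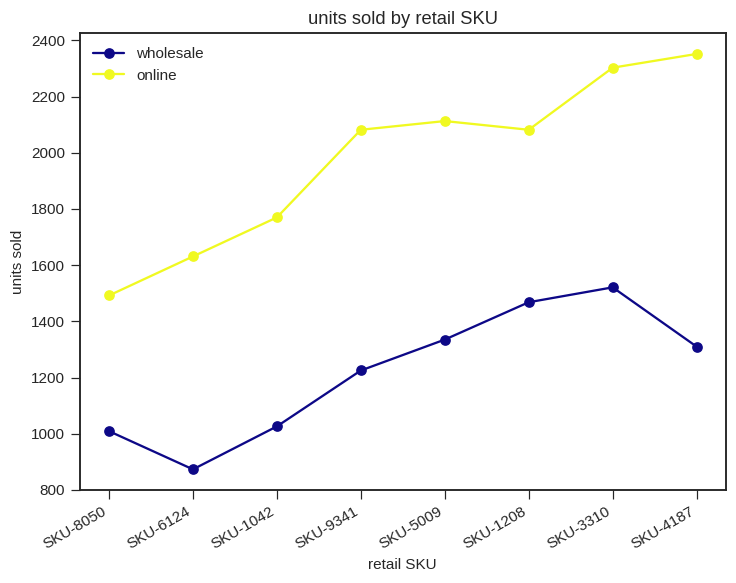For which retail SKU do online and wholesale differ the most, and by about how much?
SKU-4187, ≈ 1000

SKU-4187: online ≈ 2400, wholesale ≈ 1400 → gap ≈ 1000. Next-largest (SKU-9341) is only ≈ 800.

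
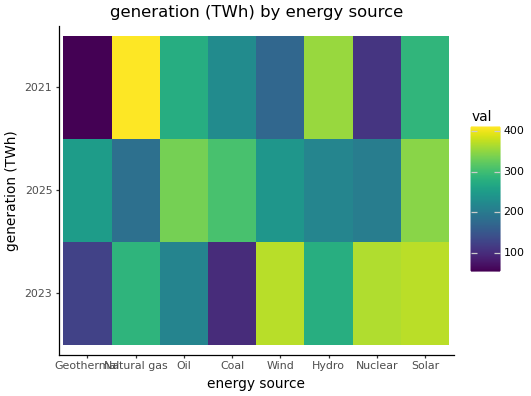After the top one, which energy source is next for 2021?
Hydro

Top 3 for 2021: Natural gas ≈ 400, Hydro ≈ 350, Solar ≈ 300.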